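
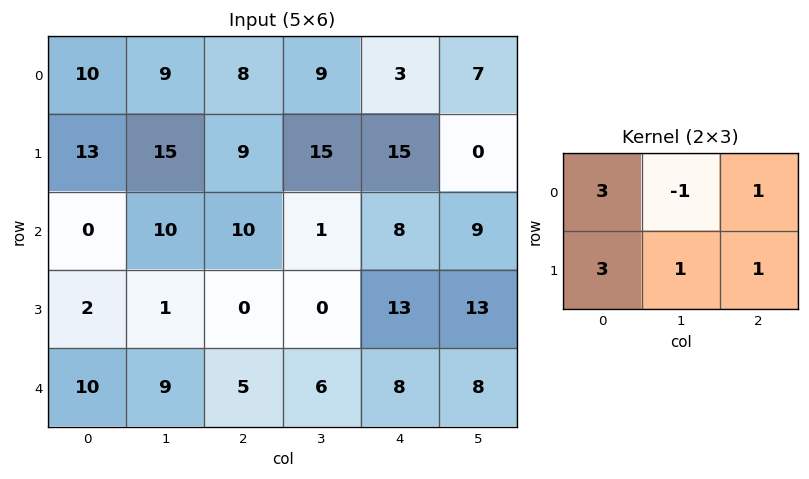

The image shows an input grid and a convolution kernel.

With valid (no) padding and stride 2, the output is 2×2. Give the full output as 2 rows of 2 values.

Output[0,0]: The receptive field on the input at this output position is [10 9 8 / 13 15 9]. Elementwise product with the kernel and sum: 10·3 + 9·-1 + 8·1 + 13·3 + 15·1 + 9·1.

92 75
7 50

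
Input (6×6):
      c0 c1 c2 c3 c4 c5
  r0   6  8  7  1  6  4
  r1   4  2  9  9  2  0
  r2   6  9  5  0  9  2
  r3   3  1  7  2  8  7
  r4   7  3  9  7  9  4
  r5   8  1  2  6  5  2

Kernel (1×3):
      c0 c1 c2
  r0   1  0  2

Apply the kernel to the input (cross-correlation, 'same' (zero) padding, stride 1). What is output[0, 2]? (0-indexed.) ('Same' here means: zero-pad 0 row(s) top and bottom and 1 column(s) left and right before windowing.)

The receptive field on the zero-padded input at this output position is [8 7 1]. Elementwise product with the kernel and sum: 8·1 + 1·2.

10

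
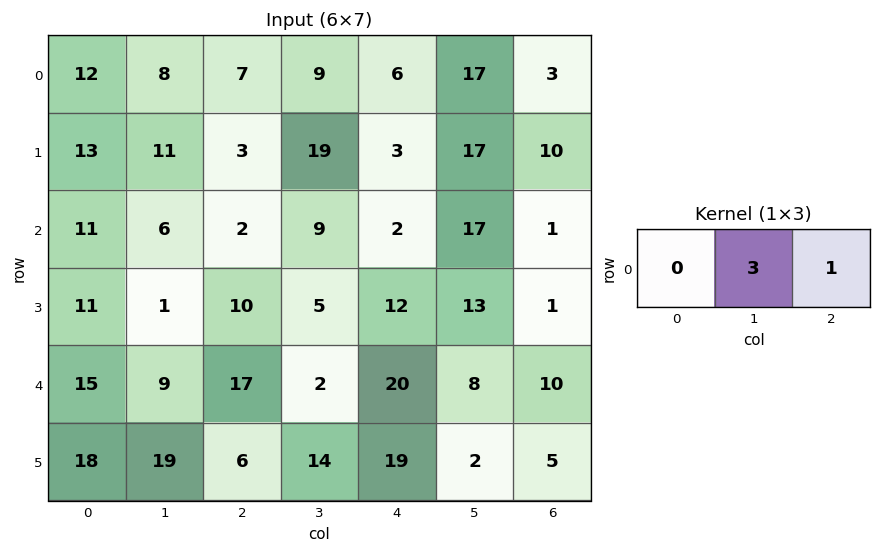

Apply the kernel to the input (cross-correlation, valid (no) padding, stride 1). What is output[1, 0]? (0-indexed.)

The receptive field on the input at this output position is [13 11 3]. Elementwise product with the kernel and sum: 11·3 + 3·1.

36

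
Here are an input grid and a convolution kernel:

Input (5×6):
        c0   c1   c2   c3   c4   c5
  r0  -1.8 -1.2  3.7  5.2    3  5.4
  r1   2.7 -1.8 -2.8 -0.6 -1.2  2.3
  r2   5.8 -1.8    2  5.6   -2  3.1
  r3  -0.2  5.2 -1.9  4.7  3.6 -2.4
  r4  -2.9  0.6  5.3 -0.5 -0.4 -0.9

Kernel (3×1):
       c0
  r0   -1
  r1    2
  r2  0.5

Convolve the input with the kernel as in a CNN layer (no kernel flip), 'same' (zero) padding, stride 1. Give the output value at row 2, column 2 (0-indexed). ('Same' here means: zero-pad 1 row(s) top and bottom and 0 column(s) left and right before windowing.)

The receptive field on the zero-padded input at this output position is [-2.8 / 2 / -1.9]. Elementwise product with the kernel and sum: -2.8·-1 + 2·2 + -1.9·0.5.

5.85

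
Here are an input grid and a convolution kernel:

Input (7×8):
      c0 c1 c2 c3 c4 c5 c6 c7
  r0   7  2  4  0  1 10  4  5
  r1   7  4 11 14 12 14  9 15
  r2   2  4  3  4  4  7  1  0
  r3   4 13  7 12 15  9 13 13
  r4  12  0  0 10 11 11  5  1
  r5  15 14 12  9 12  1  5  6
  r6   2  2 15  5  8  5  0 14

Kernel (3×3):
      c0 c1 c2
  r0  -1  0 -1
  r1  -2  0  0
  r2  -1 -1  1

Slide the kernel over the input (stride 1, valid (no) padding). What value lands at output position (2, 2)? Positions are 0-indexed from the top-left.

The receptive field on the input at this output position is [3 4 4 / 7 12 15 / 0 10 11]. Elementwise product with the kernel and sum: 3·-1 + 4·-1 + 7·-2 + 0·-1 + 10·-1 + 11·1.

-20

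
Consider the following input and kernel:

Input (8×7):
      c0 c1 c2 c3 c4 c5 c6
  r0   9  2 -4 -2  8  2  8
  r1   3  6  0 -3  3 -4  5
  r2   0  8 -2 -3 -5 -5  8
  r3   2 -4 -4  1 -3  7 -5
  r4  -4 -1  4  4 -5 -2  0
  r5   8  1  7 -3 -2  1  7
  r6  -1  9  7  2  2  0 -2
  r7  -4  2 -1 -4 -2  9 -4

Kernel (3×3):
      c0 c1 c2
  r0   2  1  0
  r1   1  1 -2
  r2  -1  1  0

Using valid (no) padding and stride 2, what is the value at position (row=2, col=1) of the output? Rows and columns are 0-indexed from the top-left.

15

The receptive field on the input at this output position is [4 4 -5 / 7 -3 -2 / 7 2 2]. Elementwise product with the kernel and sum: 4·2 + 4·1 + 7·1 + -3·1 + -2·-2 + 7·-1 + 2·1.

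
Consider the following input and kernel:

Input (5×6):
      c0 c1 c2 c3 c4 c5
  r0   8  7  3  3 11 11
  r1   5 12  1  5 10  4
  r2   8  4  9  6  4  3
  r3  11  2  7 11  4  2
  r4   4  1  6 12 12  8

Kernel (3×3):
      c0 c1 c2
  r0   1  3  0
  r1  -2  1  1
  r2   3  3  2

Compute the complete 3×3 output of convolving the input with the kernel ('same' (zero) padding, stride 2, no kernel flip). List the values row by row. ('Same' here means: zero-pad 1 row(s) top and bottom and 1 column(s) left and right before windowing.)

54 41 69
64 71 79
38 39 19

Output[0,0]: The receptive field on the zero-padded input at this output position is [0 0 0 / 0 8 7 / 0 5 12]. Elementwise product with the kernel and sum: 0·1 + 0·3 + 0·-2 + 8·1 + 7·1 + 0·3 + 5·3 + 12·2.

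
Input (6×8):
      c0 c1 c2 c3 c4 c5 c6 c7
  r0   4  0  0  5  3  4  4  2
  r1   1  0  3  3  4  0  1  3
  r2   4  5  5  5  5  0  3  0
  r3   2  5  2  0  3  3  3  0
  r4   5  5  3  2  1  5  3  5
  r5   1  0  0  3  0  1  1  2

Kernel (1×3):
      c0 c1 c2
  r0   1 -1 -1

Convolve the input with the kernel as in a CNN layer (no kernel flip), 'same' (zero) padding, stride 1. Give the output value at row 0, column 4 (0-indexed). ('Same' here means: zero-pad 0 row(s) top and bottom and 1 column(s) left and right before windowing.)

The receptive field on the zero-padded input at this output position is [5 3 4]. Elementwise product with the kernel and sum: 5·1 + 3·-1 + 4·-1.

-2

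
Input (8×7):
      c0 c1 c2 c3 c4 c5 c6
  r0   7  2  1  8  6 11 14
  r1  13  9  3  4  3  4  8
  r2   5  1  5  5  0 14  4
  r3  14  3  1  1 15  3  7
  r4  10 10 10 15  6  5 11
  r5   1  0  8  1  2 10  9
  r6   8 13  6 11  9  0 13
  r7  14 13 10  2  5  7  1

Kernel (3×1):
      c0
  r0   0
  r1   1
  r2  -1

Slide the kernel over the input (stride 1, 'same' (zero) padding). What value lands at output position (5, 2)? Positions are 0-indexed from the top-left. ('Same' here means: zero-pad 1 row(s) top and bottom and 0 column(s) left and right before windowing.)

The receptive field on the zero-padded input at this output position is [10 / 8 / 6]. Elementwise product with the kernel and sum: 8·1 + 6·-1.

2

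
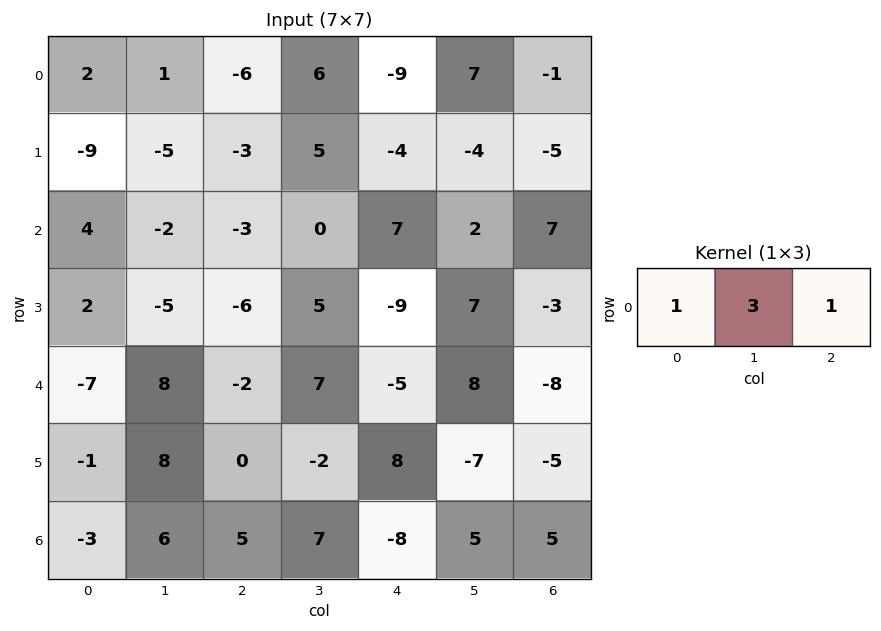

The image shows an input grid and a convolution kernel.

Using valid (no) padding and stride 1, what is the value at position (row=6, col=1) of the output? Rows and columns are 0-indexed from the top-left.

28

The receptive field on the input at this output position is [6 5 7]. Elementwise product with the kernel and sum: 6·1 + 5·3 + 7·1.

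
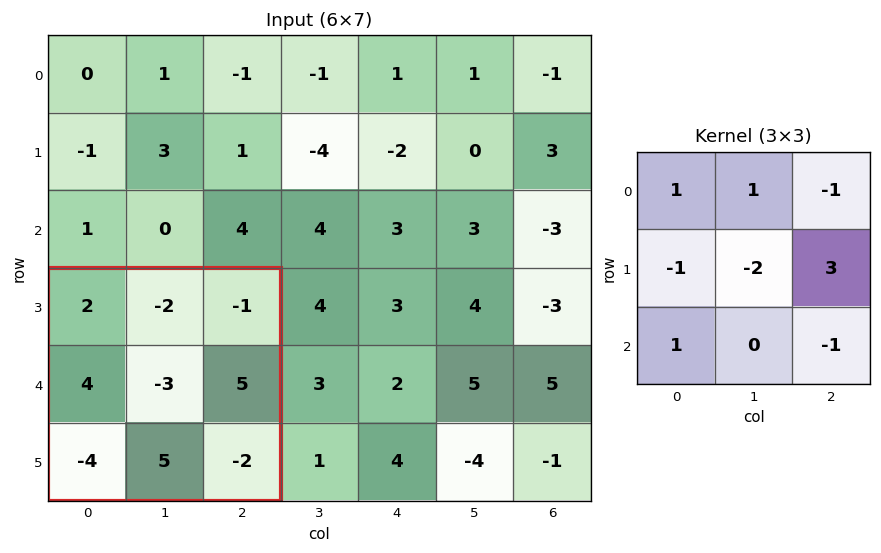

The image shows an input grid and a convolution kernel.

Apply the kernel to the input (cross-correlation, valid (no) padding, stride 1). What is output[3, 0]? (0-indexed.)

The receptive field on the input at this output position is [2 -2 -1 / 4 -3 5 / -4 5 -2]. Elementwise product with the kernel and sum: 2·1 + -2·1 + -1·-1 + 4·-1 + -3·-2 + 5·3 + -4·1 + -2·-1.

16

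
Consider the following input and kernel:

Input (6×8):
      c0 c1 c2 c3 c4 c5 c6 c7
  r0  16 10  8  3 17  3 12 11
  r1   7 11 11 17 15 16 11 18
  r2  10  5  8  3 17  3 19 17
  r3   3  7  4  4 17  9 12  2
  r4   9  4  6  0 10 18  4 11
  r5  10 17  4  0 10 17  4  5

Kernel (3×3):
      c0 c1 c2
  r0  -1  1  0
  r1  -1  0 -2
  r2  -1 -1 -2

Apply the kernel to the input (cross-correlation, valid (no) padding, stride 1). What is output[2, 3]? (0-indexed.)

-54

The receptive field on the input at this output position is [3 17 3 / 4 17 9 / 0 10 18]. Elementwise product with the kernel and sum: 3·-1 + 17·1 + 4·-1 + 9·-2 + 0·-1 + 10·-1 + 18·-2.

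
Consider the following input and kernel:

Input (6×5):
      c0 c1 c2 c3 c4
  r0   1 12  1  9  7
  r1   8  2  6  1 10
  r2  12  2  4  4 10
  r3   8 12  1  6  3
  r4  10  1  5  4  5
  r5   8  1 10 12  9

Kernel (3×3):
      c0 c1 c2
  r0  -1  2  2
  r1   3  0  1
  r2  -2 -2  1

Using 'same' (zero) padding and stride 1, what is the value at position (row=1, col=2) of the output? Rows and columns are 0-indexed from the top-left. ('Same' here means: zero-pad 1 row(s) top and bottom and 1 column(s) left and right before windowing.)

The receptive field on the zero-padded input at this output position is [12 1 9 / 2 6 1 / 2 4 4]. Elementwise product with the kernel and sum: 12·-1 + 1·2 + 9·2 + 2·3 + 1·1 + 2·-2 + 4·-2 + 4·1.

7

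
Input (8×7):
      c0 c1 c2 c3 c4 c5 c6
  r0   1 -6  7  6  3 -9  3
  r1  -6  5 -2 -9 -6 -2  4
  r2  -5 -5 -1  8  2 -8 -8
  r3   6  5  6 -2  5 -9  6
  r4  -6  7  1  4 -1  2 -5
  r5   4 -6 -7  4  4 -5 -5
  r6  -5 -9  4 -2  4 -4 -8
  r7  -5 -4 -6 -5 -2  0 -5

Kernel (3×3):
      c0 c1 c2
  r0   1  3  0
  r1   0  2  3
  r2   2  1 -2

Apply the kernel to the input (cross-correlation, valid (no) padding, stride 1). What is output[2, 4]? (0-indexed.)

The receptive field on the input at this output position is [2 -8 -8 / 5 -9 6 / -1 2 -5]. Elementwise product with the kernel and sum: 2·1 + -8·3 + -9·2 + 6·3 + -1·2 + 2·1 + -5·-2.

-12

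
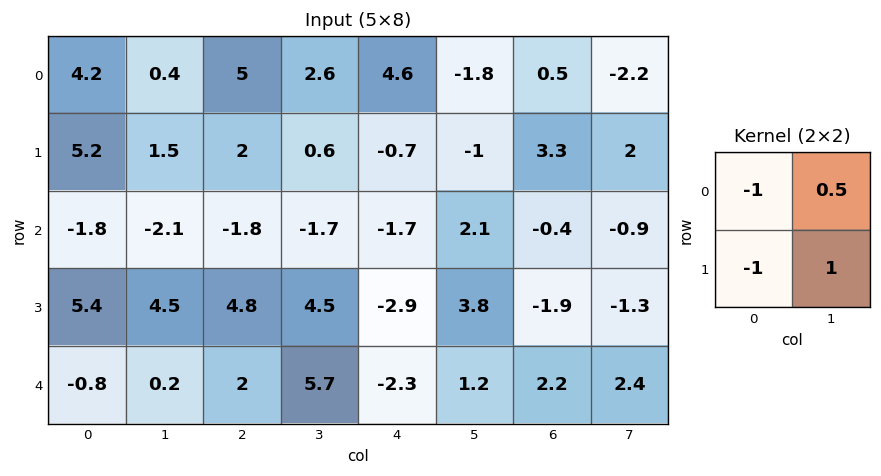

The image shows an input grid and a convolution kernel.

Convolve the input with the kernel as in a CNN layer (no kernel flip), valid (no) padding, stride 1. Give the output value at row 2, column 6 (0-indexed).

The receptive field on the input at this output position is [-0.4 -0.9 / -1.9 -1.3]. Elementwise product with the kernel and sum: -0.4·-1 + -0.9·0.5 + -1.9·-1 + -1.3·1.

0.55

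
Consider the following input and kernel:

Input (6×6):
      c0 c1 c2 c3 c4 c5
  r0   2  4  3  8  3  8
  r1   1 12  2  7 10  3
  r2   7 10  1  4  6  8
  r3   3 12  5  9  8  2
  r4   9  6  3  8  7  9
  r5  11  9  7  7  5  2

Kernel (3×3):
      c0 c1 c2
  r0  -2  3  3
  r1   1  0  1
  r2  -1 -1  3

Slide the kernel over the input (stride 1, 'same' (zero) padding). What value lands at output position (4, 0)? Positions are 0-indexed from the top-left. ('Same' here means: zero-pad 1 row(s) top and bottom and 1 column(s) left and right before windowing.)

67

The receptive field on the zero-padded input at this output position is [0 3 12 / 0 9 6 / 0 11 9]. Elementwise product with the kernel and sum: 0·-2 + 3·3 + 12·3 + 0·1 + 6·1 + 0·-1 + 11·-1 + 9·3.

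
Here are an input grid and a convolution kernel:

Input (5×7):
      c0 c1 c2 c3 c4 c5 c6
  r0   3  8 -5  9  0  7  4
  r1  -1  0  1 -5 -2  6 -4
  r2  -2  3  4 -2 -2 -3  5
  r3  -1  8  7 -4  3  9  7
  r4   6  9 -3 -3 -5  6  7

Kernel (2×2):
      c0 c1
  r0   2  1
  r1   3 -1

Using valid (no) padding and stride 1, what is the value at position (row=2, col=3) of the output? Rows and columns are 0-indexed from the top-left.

The receptive field on the input at this output position is [-2 -2 / -4 3]. Elementwise product with the kernel and sum: -2·2 + -2·1 + -4·3 + 3·-1.

-21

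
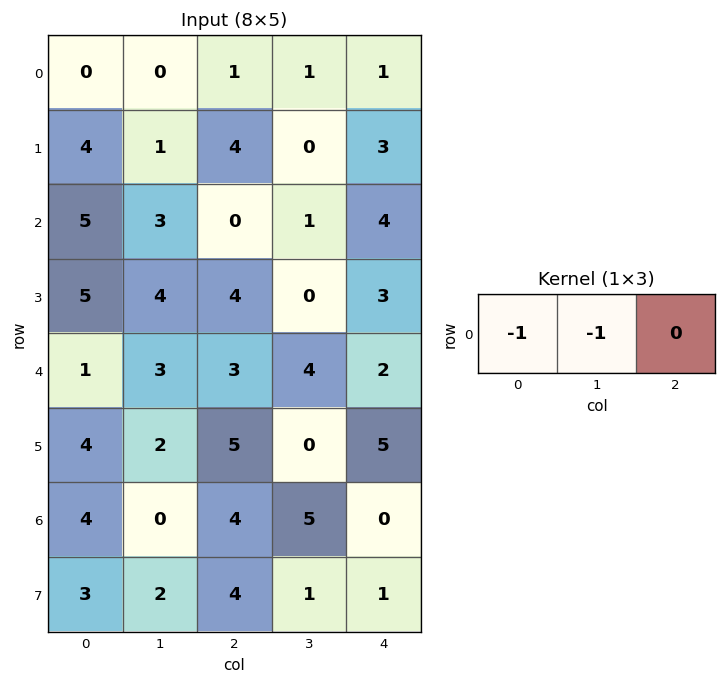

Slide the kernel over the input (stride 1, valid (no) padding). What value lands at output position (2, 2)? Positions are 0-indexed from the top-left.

The receptive field on the input at this output position is [0 1 4]. Elementwise product with the kernel and sum: 0·-1 + 1·-1.

-1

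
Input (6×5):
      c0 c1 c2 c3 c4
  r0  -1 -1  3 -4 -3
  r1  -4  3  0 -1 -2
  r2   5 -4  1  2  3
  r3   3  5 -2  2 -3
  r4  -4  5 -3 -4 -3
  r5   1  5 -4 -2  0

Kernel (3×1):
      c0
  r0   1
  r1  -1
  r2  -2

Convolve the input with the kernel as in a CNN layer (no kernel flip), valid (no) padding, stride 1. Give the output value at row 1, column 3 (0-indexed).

The receptive field on the input at this output position is [-1 / 2 / 2]. Elementwise product with the kernel and sum: -1·1 + 2·-1 + 2·-2.

-7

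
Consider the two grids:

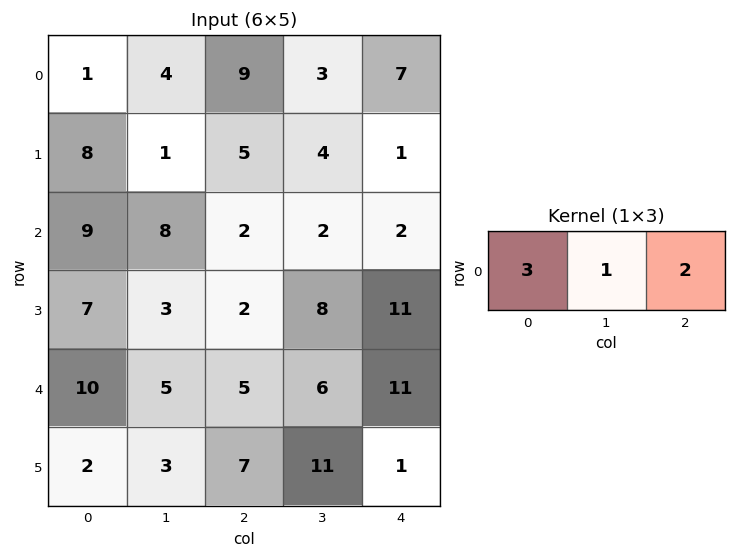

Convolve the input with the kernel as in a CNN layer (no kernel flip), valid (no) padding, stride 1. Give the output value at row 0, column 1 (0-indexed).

27

The receptive field on the input at this output position is [4 9 3]. Elementwise product with the kernel and sum: 4·3 + 9·1 + 3·2.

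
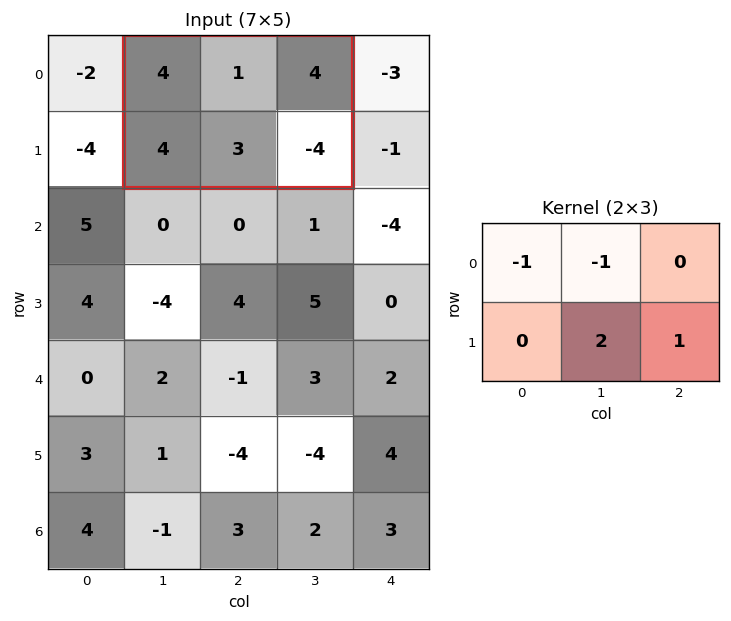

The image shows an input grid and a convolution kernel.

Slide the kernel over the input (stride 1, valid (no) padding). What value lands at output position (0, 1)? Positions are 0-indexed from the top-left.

The receptive field on the input at this output position is [4 1 4 / 4 3 -4]. Elementwise product with the kernel and sum: 4·-1 + 1·-1 + 3·2 + -4·1.

-3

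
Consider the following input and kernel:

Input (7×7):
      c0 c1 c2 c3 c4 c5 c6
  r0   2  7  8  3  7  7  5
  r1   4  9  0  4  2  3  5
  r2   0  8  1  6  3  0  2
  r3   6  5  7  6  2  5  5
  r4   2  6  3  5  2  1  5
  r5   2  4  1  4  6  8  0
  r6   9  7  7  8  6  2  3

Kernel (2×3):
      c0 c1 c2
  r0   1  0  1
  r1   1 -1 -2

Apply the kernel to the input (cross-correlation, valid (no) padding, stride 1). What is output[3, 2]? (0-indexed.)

The receptive field on the input at this output position is [7 6 2 / 3 5 2]. Elementwise product with the kernel and sum: 7·1 + 2·1 + 3·1 + 5·-1 + 2·-2.

3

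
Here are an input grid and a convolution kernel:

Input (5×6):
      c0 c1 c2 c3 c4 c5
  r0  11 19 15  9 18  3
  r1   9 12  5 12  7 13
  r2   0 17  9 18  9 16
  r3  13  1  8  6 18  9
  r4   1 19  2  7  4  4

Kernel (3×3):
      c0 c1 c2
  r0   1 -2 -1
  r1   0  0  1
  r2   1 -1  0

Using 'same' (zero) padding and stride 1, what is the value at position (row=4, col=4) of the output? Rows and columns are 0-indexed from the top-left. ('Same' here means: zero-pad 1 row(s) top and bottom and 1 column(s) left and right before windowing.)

The receptive field on the zero-padded input at this output position is [6 18 9 / 7 4 4 / 0 0 0]. Elementwise product with the kernel and sum: 6·1 + 18·-2 + 9·-1 + 4·1 + 0·1 + 0·-1.

-35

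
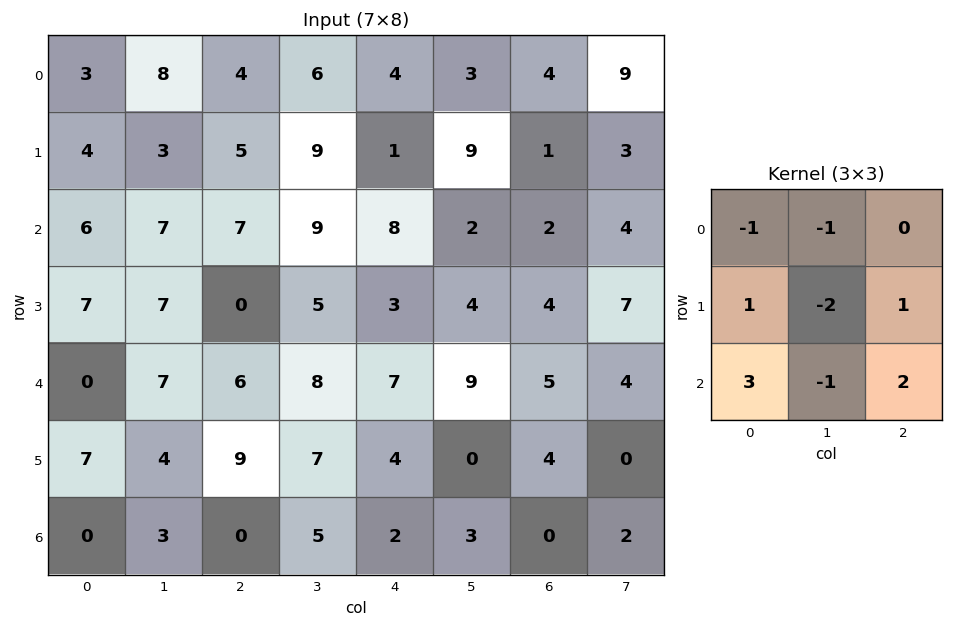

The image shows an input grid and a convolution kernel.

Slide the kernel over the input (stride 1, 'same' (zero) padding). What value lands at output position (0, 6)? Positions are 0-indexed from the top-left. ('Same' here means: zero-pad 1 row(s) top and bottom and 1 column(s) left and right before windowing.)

The receptive field on the zero-padded input at this output position is [0 0 0 / 3 4 9 / 9 1 3]. Elementwise product with the kernel and sum: 0·-1 + 0·-1 + 3·1 + 4·-2 + 9·1 + 9·3 + 1·-1 + 3·2.

36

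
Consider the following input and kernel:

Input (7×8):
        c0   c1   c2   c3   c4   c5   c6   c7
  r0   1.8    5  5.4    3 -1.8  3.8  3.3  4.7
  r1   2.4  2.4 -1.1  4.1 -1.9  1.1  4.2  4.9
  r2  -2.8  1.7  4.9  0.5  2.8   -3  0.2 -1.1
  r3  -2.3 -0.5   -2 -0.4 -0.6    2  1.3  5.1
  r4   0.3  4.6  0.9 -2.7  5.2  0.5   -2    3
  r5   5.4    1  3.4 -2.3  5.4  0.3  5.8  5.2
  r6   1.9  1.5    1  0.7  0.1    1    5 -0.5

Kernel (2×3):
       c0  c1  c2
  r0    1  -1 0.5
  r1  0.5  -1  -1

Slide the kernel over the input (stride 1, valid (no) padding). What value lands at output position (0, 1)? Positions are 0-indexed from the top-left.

The receptive field on the input at this output position is [5 5.4 3 / 2.4 -1.1 4.1]. Elementwise product with the kernel and sum: 5·1 + 5.4·-1 + 3·0.5 + 2.4·0.5 + -1.1·-1 + 4.1·-1.

-0.7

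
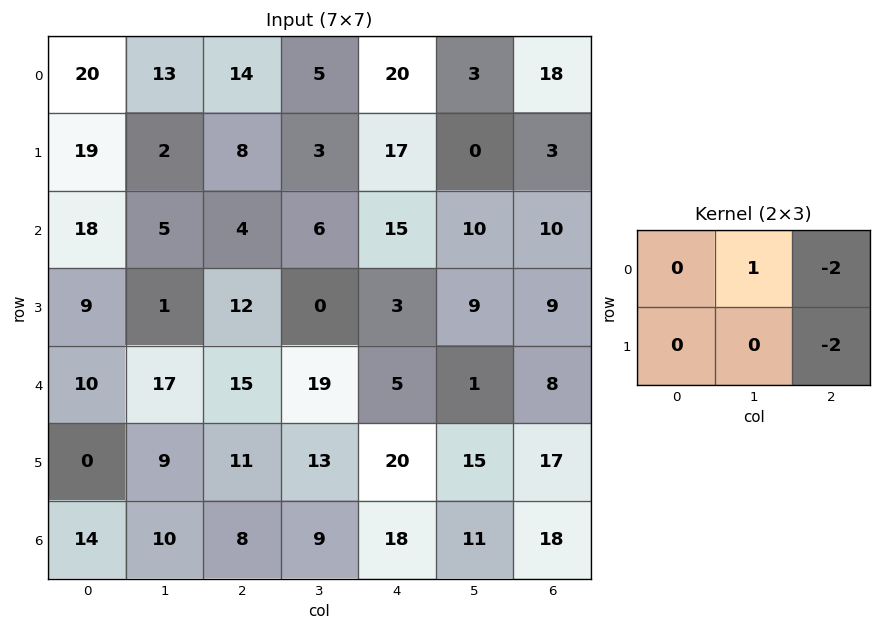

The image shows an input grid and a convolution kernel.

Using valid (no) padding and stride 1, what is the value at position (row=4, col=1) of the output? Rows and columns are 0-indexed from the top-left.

The receptive field on the input at this output position is [17 15 19 / 9 11 13]. Elementwise product with the kernel and sum: 15·1 + 19·-2 + 13·-2.

-49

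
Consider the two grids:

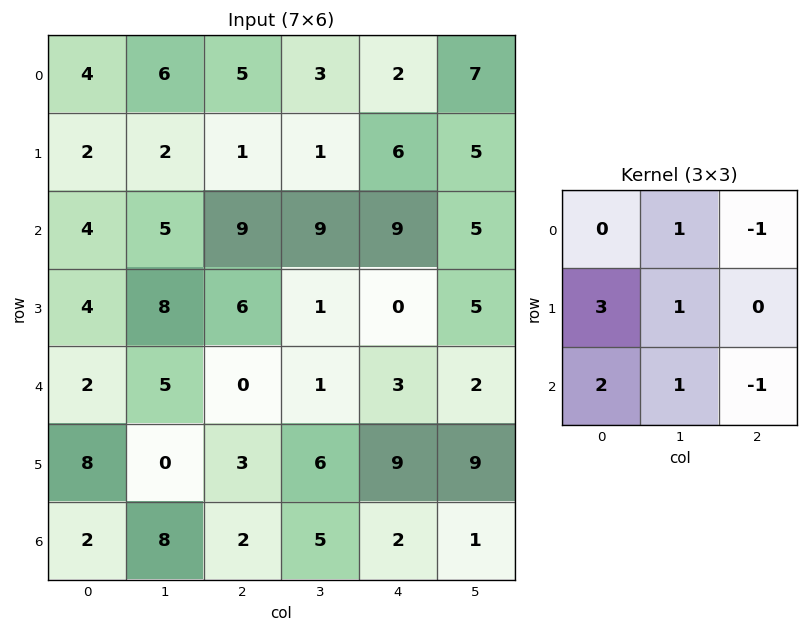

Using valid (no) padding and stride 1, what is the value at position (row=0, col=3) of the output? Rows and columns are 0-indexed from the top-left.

26

The receptive field on the input at this output position is [3 2 7 / 1 6 5 / 9 9 5]. Elementwise product with the kernel and sum: 2·1 + 7·-1 + 1·3 + 6·1 + 9·2 + 9·1 + 5·-1.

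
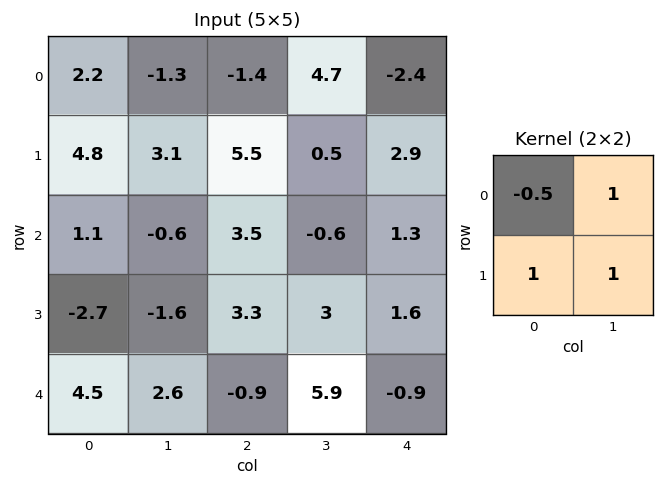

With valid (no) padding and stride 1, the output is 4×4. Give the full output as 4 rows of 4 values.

Output[0,0]: The receptive field on the input at this output position is [2.2 -1.3 / 4.8 3.1]. Elementwise product with the kernel and sum: 2.2·-0.5 + -1.3·1 + 4.8·1 + 3.1·1.

5.5 7.85 11.4 -1.35
1.2 6.85 0.65 3.35
-5.45 5.5 3.95 6.2
6.85 5.8 6.35 5.1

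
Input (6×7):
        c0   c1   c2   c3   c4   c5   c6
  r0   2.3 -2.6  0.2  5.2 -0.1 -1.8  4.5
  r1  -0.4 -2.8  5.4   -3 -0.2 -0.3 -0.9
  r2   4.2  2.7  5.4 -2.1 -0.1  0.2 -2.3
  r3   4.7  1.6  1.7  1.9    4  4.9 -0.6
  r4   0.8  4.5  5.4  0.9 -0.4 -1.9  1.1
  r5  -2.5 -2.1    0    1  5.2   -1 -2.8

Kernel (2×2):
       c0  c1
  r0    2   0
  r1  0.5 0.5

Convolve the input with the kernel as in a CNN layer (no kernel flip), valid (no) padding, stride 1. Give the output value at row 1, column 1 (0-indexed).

The receptive field on the input at this output position is [-2.8 5.4 / 2.7 5.4]. Elementwise product with the kernel and sum: -2.8·2 + 2.7·0.5 + 5.4·0.5.

-1.55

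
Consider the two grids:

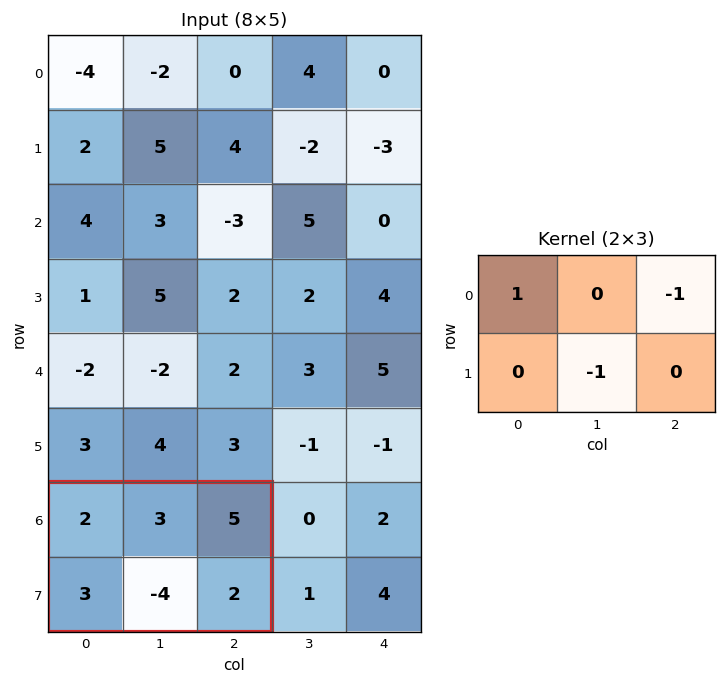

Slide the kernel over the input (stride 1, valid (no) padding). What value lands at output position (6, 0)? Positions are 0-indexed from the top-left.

1

The receptive field on the input at this output position is [2 3 5 / 3 -4 2]. Elementwise product with the kernel and sum: 2·1 + 5·-1 + -4·-1.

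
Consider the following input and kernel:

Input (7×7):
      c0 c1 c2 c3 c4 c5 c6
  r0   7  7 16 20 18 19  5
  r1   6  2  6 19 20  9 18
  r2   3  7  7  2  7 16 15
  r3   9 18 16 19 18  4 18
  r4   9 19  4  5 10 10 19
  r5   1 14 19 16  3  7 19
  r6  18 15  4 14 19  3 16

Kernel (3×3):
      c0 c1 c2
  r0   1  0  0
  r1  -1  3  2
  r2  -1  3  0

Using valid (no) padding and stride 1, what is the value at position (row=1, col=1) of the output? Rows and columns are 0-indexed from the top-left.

The receptive field on the input at this output position is [2 6 19 / 7 7 2 / 18 16 19]. Elementwise product with the kernel and sum: 2·1 + 7·-1 + 7·3 + 2·2 + 18·-1 + 16·3.

50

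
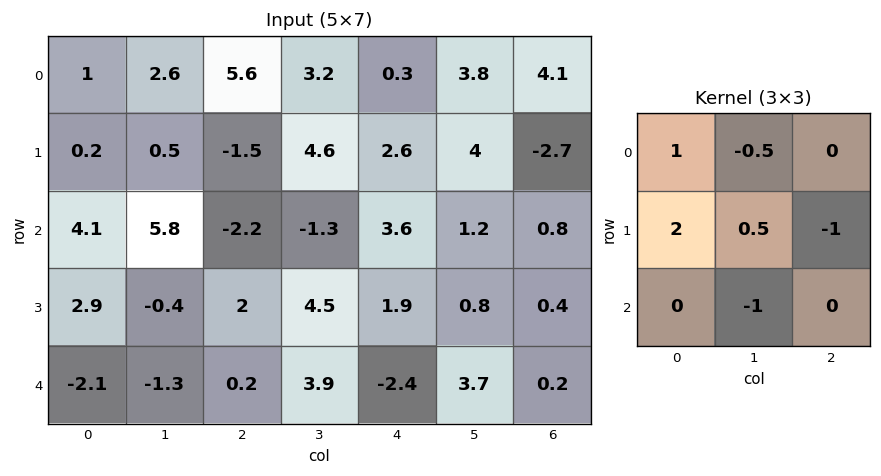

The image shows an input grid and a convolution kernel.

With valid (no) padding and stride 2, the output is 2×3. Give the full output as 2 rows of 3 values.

Output[0,0]: The receptive field on the input at this output position is [1 2.6 5.6 / 0.2 0.5 -1.5 / 4.1 5.8 -2.2]. Elementwise product with the kernel and sum: 1·1 + 2.6·-0.5 + 0.2·2 + 0.5·0.5 + -1.5·-1 + 5.8·-1.
Output[0,1]: The receptive field on the input at this output position is [5.6 3.2 0.3 / -1.5 4.6 2.6 / -2.2 -1.3 3.6]. Elementwise product with the kernel and sum: 5.6·1 + 3.2·-0.5 + -1.5·2 + 4.6·0.5 + 2.6·-1 + -1.3·-1.

-3.95 2 7.1
6.1 -1.1 3.1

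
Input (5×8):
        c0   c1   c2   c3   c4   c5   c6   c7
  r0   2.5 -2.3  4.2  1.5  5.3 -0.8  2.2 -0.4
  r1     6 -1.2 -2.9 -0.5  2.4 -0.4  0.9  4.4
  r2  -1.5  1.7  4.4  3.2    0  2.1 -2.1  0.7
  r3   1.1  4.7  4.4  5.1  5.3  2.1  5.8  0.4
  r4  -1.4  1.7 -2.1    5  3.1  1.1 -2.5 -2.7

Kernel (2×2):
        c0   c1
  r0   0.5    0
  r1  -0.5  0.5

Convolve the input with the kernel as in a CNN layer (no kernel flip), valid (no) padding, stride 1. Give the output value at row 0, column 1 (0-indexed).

-2

The receptive field on the input at this output position is [-2.3 4.2 / -1.2 -2.9]. Elementwise product with the kernel and sum: -2.3·0.5 + -1.2·-0.5 + -2.9·0.5.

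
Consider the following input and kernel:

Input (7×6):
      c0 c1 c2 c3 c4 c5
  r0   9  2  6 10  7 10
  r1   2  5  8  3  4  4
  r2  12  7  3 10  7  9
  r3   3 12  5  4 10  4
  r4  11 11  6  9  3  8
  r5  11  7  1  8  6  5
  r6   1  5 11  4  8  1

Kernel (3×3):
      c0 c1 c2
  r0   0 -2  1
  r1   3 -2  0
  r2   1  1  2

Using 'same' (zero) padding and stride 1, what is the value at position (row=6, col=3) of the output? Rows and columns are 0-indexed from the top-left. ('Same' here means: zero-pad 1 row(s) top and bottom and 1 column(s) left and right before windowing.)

15

The receptive field on the zero-padded input at this output position is [1 8 6 / 11 4 8 / 0 0 0]. Elementwise product with the kernel and sum: 8·-2 + 6·1 + 11·3 + 4·-2 + 0·1 + 0·1 + 0·2.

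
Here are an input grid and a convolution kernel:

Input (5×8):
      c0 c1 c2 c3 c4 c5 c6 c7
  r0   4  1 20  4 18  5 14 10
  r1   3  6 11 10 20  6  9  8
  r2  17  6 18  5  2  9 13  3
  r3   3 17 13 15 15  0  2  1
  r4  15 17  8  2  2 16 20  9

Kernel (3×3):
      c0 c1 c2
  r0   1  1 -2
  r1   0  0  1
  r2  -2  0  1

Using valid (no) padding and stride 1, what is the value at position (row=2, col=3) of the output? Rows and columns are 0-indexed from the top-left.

The receptive field on the input at this output position is [5 2 9 / 15 15 0 / 2 2 16]. Elementwise product with the kernel and sum: 5·1 + 2·1 + 9·-2 + 0·1 + 2·-2 + 16·1.

1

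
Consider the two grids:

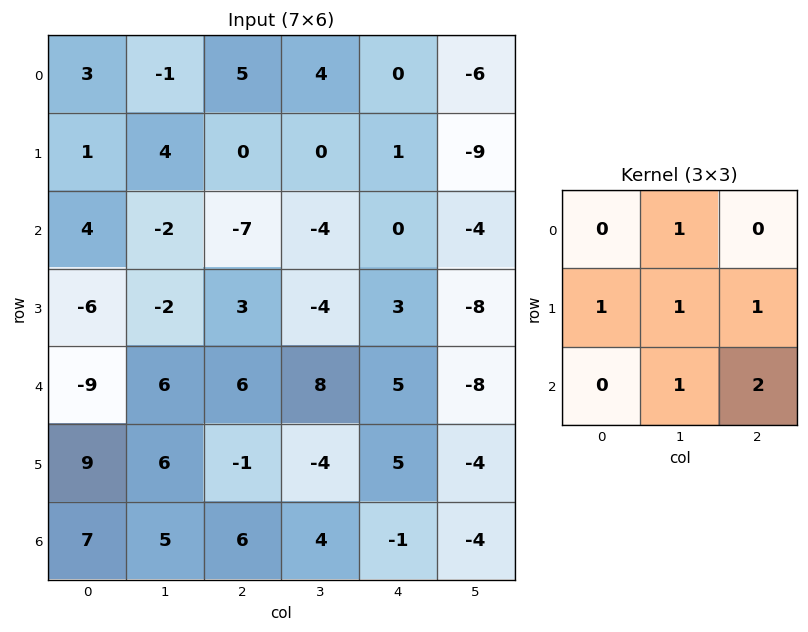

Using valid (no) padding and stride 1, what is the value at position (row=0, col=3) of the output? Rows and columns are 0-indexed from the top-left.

The receptive field on the input at this output position is [4 0 -6 / 0 1 -9 / -4 0 -4]. Elementwise product with the kernel and sum: 0·1 + 0·1 + 1·1 + -9·1 + 0·1 + -4·2.

-16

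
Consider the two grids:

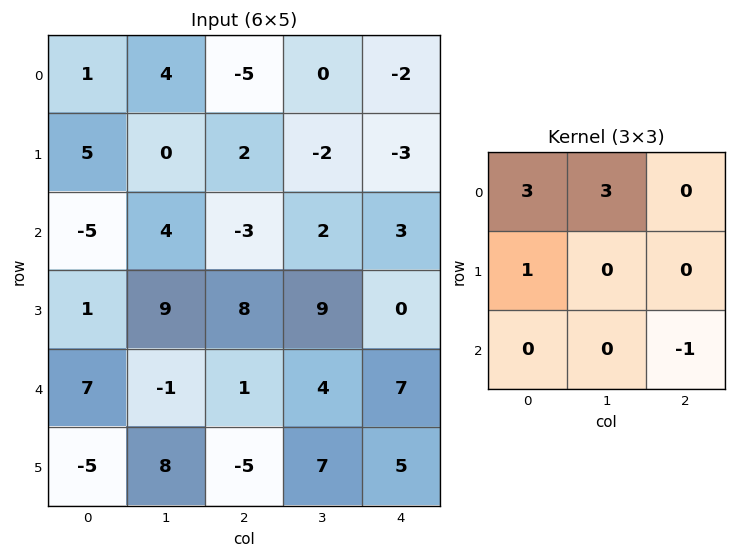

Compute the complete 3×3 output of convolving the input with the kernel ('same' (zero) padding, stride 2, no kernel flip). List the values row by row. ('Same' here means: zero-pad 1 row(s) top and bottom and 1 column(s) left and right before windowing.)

Output[0,0]: The receptive field on the zero-padded input at this output position is [0 0 0 / 0 1 4 / 0 5 0]. Elementwise product with the kernel and sum: 0·3 + 0·3 + 0·1 + 0·-1.

0 6 0
6 1 -13
-5 43 31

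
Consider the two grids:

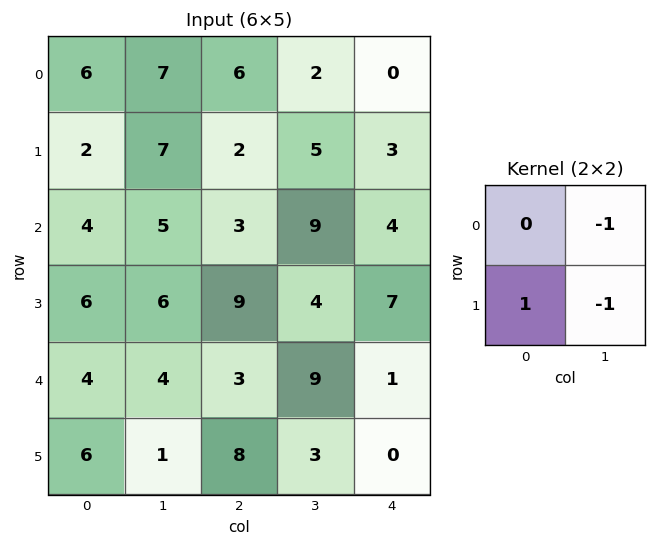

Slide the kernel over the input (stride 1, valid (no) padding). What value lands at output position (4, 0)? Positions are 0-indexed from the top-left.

1

The receptive field on the input at this output position is [4 4 / 6 1]. Elementwise product with the kernel and sum: 4·-1 + 6·1 + 1·-1.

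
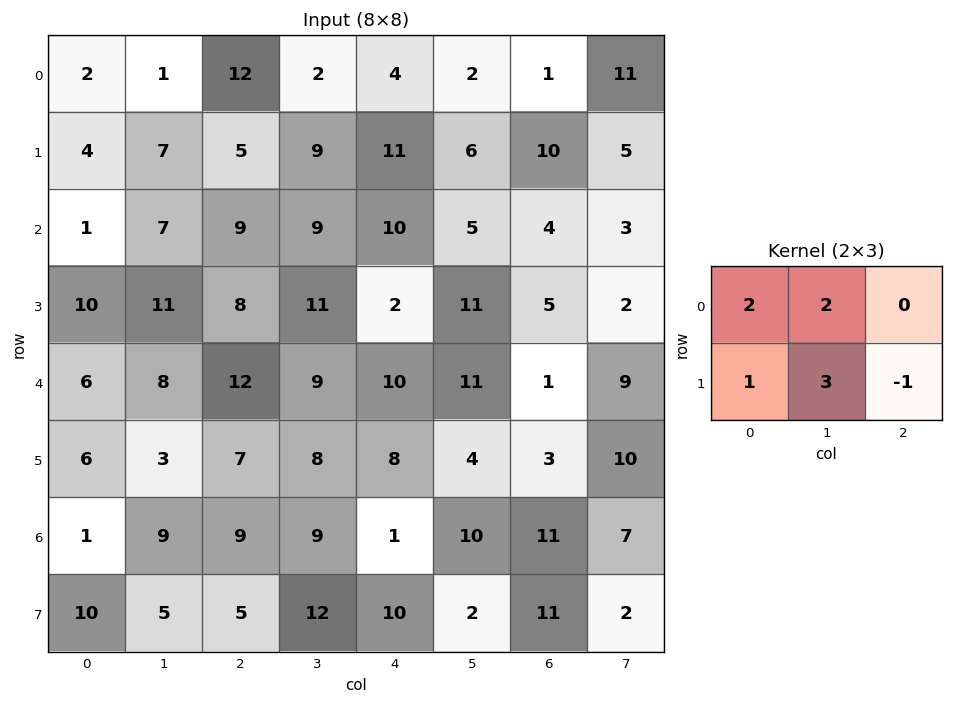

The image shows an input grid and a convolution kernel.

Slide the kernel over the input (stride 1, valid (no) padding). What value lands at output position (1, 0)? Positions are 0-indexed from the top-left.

35

The receptive field on the input at this output position is [4 7 5 / 1 7 9]. Elementwise product with the kernel and sum: 4·2 + 7·2 + 1·1 + 7·3 + 9·-1.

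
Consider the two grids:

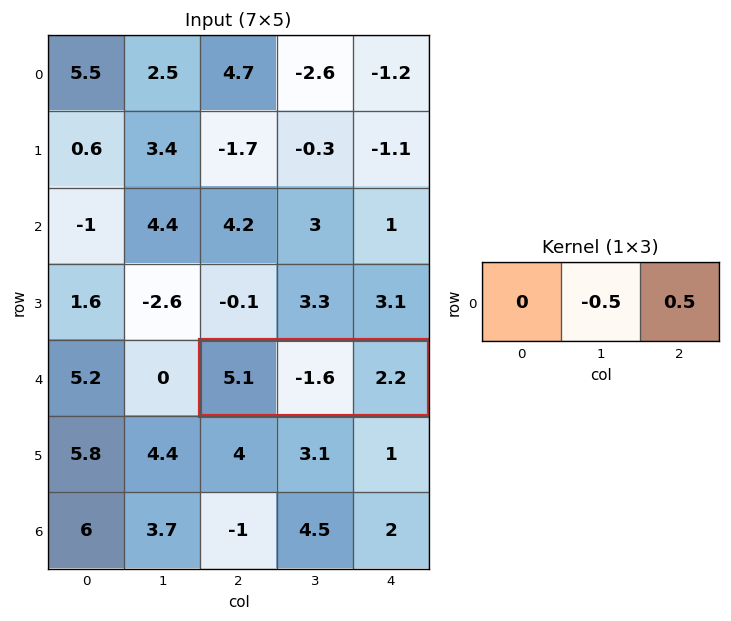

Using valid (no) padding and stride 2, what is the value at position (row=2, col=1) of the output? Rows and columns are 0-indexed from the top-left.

1.9

The receptive field on the input at this output position is [5.1 -1.6 2.2]. Elementwise product with the kernel and sum: -1.6·-0.5 + 2.2·0.5.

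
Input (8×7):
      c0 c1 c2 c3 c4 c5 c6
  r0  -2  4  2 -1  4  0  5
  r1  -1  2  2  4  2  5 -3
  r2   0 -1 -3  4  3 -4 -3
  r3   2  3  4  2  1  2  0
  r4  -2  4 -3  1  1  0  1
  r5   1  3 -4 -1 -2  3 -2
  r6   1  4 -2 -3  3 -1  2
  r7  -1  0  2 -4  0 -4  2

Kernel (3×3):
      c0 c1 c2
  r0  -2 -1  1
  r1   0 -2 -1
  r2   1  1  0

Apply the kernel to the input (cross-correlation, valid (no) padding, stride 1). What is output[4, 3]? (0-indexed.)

-2

The receptive field on the input at this output position is [1 1 0 / -1 -2 3 / -3 3 -1]. Elementwise product with the kernel and sum: 1·-2 + 1·-1 + 0·1 + -2·-2 + 3·-1 + -3·1 + 3·1.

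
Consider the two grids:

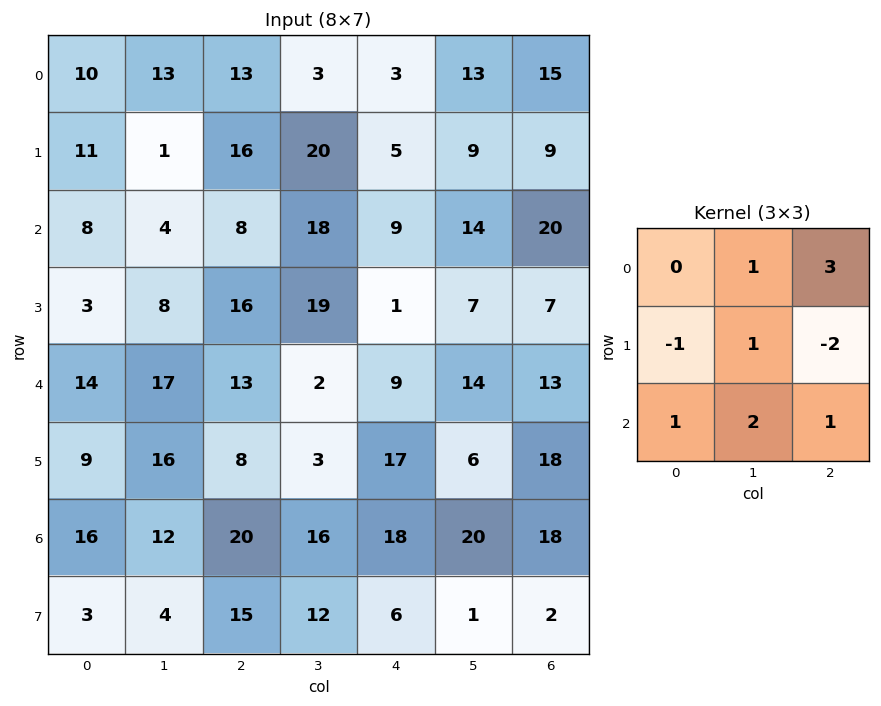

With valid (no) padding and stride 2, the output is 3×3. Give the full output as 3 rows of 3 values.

34 59 101
62 72 116
107 60 82

Output[0,0]: The receptive field on the input at this output position is [10 13 13 / 11 1 16 / 8 4 8]. Elementwise product with the kernel and sum: 13·1 + 13·3 + 11·-1 + 1·1 + 16·-2 + 8·1 + 4·2 + 8·1.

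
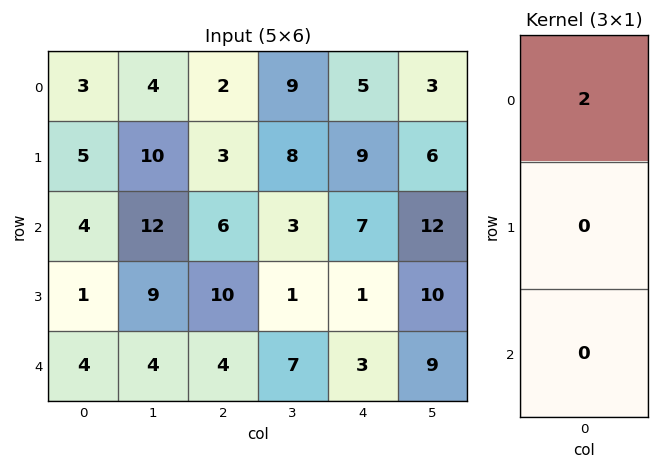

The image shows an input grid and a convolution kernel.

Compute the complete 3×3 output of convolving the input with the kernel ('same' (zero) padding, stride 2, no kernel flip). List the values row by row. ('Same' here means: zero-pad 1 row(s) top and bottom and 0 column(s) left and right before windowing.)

0 0 0
10 6 18
2 20 2

Output[0,0]: The receptive field on the zero-padded input at this output position is [0 / 3 / 5]. Elementwise product with the kernel and sum: 0·2.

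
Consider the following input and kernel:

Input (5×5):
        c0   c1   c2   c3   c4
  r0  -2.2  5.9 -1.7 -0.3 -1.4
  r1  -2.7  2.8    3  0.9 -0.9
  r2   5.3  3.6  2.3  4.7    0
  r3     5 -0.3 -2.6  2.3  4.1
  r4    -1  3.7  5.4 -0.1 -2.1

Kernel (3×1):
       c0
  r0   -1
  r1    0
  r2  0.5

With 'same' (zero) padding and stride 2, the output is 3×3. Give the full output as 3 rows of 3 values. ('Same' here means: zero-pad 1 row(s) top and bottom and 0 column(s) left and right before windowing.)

Output[0,0]: The receptive field on the zero-padded input at this output position is [0 / -2.2 / -2.7]. Elementwise product with the kernel and sum: 0·-1 + -2.7·0.5.
Output[0,1]: The receptive field on the zero-padded input at this output position is [0 / -1.7 / 3]. Elementwise product with the kernel and sum: 0·-1 + 3·0.5.

-1.35 1.5 -0.45
5.2 -4.3 2.95
-5 2.6 -4.1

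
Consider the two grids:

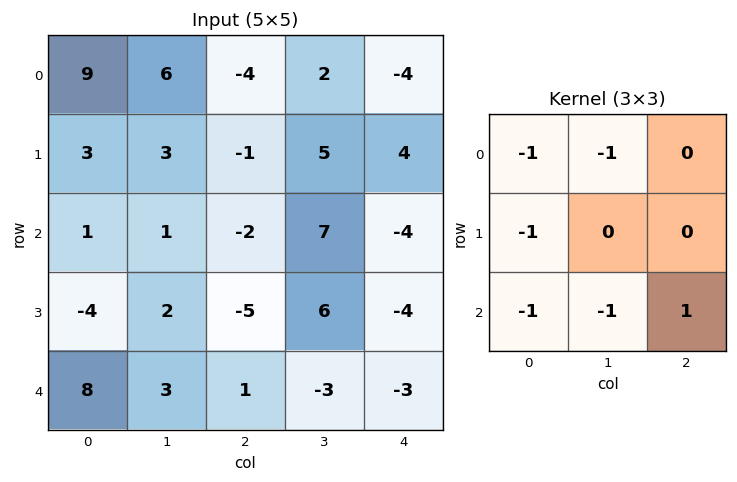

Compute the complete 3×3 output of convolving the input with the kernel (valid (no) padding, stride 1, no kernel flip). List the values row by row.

-22 3 -6
-10 6 -7
-8 -8 -1

Output[0,0]: The receptive field on the input at this output position is [9 6 -4 / 3 3 -1 / 1 1 -2]. Elementwise product with the kernel and sum: 9·-1 + 6·-1 + 3·-1 + 1·-1 + 1·-1 + -2·1.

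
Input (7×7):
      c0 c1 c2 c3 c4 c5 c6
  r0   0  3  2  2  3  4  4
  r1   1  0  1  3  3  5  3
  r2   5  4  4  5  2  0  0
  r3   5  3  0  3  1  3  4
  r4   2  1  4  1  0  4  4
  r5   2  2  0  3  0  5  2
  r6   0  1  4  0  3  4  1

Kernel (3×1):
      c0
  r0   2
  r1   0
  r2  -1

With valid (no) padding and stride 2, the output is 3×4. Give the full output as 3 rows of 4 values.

Output[0,0]: The receptive field on the input at this output position is [0 / 1 / 5]. Elementwise product with the kernel and sum: 0·2 + 5·-1.

-5 0 4 8
8 4 4 -4
4 4 -3 7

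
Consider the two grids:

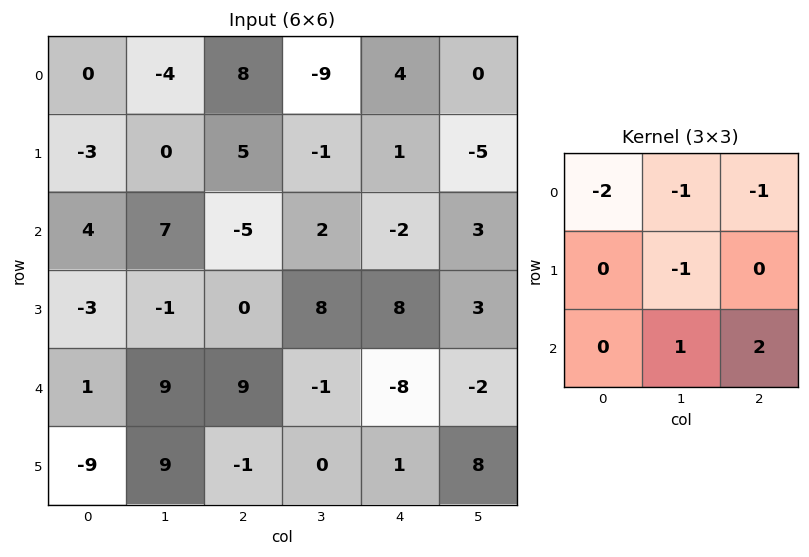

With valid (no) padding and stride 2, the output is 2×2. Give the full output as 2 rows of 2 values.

Output[0,0]: The receptive field on the input at this output position is [0 -4 8 / -3 0 5 / 4 7 -5]. Elementwise product with the kernel and sum: 0·-2 + -4·-1 + 8·-1 + 0·-1 + 7·1 + -5·2.

-7 -12
18 -15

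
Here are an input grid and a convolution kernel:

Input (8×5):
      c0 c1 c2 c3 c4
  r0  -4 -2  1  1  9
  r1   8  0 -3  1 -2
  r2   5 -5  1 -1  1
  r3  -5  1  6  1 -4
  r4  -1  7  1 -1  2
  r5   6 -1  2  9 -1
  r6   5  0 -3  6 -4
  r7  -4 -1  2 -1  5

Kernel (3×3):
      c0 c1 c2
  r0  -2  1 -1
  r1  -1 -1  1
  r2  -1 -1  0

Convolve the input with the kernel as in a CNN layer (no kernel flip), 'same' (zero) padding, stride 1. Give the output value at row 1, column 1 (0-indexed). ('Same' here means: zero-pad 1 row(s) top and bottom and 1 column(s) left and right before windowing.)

The receptive field on the zero-padded input at this output position is [-4 -2 1 / 8 0 -3 / 5 -5 1]. Elementwise product with the kernel and sum: -4·-2 + -2·1 + 1·-1 + 8·-1 + 0·-1 + -3·1 + 5·-1 + -5·-1.

-6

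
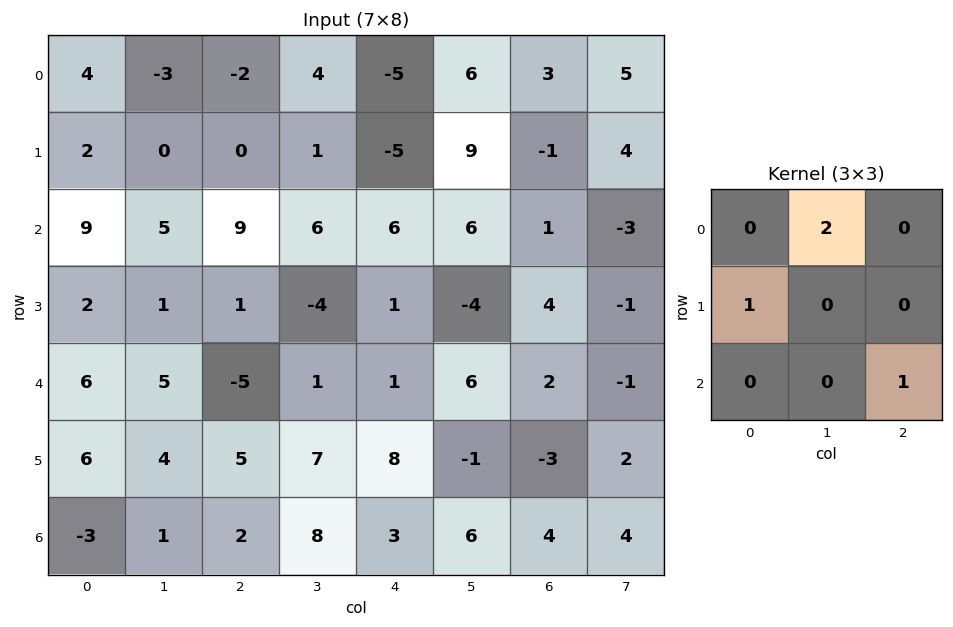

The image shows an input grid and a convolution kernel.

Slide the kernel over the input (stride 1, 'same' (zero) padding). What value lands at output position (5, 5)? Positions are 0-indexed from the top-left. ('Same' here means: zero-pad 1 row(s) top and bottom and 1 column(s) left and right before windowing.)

24

The receptive field on the zero-padded input at this output position is [1 6 2 / 8 -1 -3 / 3 6 4]. Elementwise product with the kernel and sum: 6·2 + 8·1 + 4·1.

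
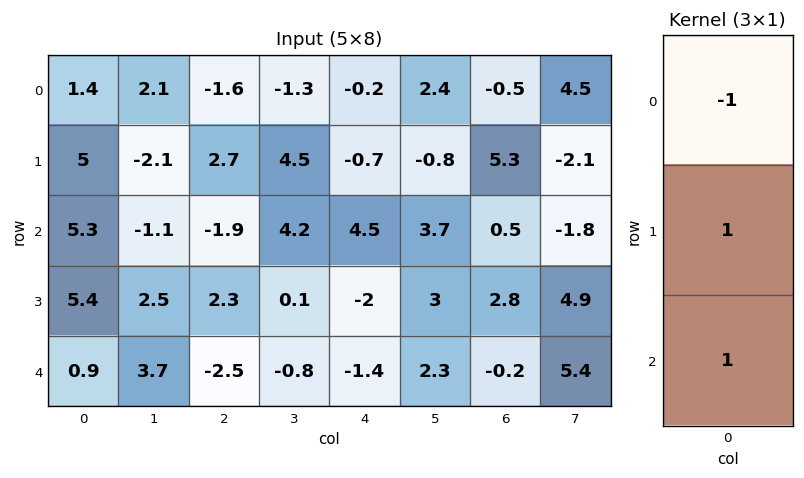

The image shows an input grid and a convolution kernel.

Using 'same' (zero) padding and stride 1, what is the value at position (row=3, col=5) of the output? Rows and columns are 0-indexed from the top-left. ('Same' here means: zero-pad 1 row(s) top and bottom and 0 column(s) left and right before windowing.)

The receptive field on the zero-padded input at this output position is [3.7 / 3 / 2.3]. Elementwise product with the kernel and sum: 3.7·-1 + 3·1 + 2.3·1.

1.6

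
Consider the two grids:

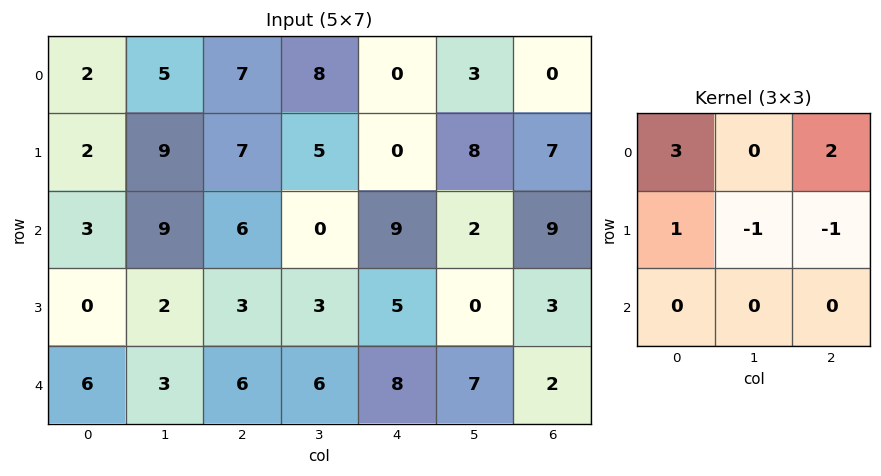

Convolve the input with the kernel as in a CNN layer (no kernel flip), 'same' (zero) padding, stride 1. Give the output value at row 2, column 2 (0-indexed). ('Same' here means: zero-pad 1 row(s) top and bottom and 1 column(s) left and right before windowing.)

The receptive field on the zero-padded input at this output position is [9 7 5 / 9 6 0 / 2 3 3]. Elementwise product with the kernel and sum: 9·3 + 5·2 + 9·1 + 6·-1 + 0·-1.

40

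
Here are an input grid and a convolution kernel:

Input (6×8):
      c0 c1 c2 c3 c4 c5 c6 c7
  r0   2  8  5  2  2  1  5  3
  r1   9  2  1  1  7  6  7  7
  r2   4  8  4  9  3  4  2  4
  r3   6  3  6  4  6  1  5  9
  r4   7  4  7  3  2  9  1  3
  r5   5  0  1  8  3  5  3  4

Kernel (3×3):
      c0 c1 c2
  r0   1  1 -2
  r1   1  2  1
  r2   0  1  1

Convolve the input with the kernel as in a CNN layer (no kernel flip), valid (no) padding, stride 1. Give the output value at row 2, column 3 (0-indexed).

32

The receptive field on the input at this output position is [9 3 4 / 4 6 1 / 3 2 9]. Elementwise product with the kernel and sum: 9·1 + 3·1 + 4·-2 + 4·1 + 6·2 + 1·1 + 2·1 + 9·1.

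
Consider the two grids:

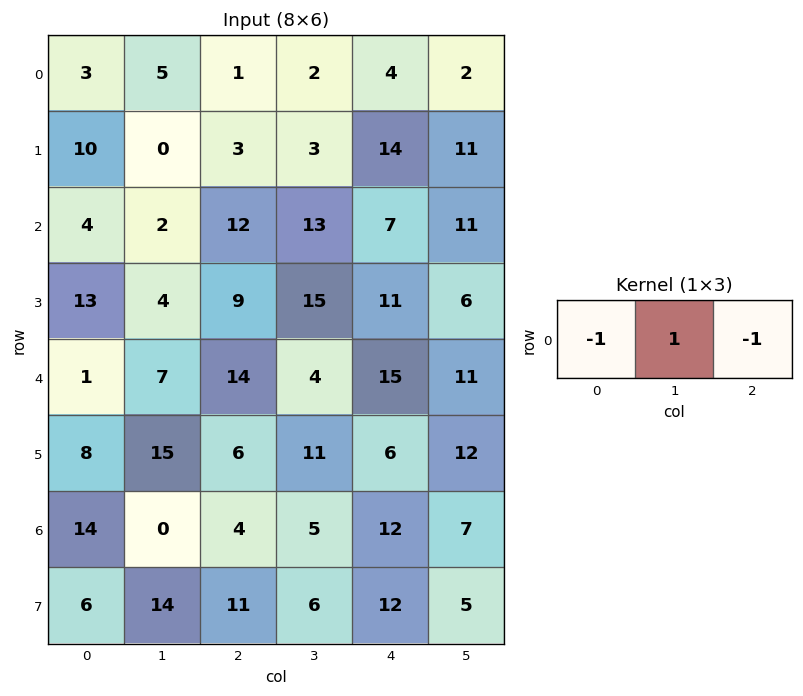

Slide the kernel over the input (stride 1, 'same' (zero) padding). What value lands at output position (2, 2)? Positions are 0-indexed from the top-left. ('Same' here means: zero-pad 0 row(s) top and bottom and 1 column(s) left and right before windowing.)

-3

The receptive field on the zero-padded input at this output position is [2 12 13]. Elementwise product with the kernel and sum: 2·-1 + 12·1 + 13·-1.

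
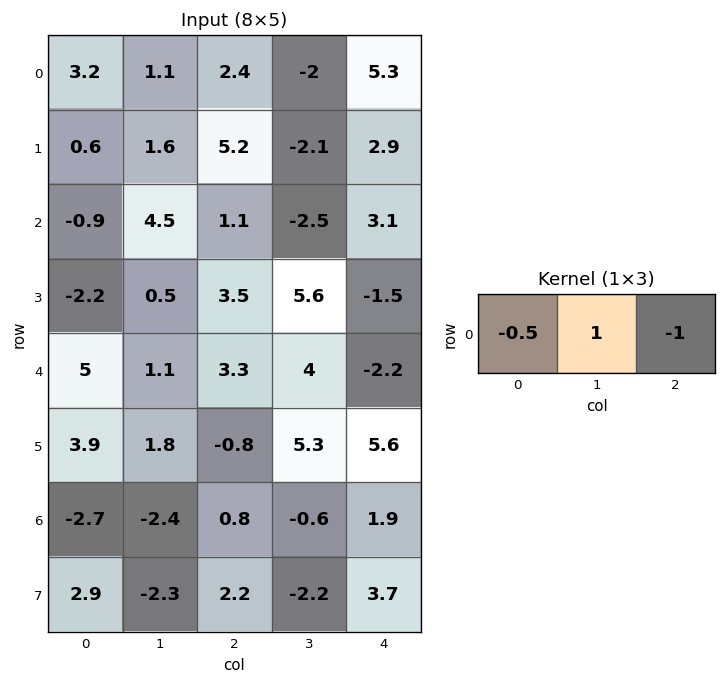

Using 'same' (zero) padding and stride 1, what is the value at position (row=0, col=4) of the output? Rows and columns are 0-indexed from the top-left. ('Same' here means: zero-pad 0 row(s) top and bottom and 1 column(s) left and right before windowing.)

The receptive field on the zero-padded input at this output position is [-2 5.3 0]. Elementwise product with the kernel and sum: -2·-0.5 + 5.3·1 + 0·-1.

6.3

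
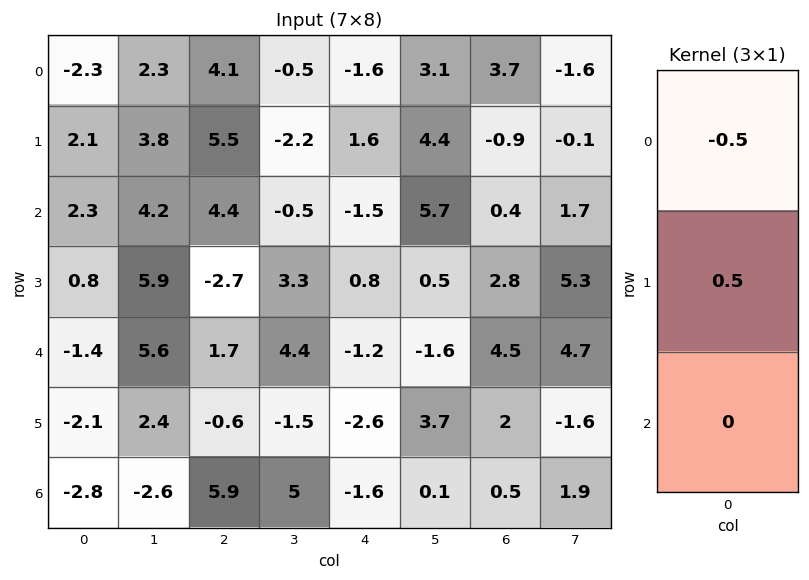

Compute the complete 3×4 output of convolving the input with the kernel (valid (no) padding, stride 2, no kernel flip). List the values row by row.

2.2 0.7 1.6 -2.3
-0.75 -3.55 1.15 1.2
-0.35 -1.15 -0.7 -1.25

Output[0,0]: The receptive field on the input at this output position is [-2.3 / 2.1 / 2.3]. Elementwise product with the kernel and sum: -2.3·-0.5 + 2.1·0.5.
Output[0,1]: The receptive field on the input at this output position is [4.1 / 5.5 / 4.4]. Elementwise product with the kernel and sum: 4.1·-0.5 + 5.5·0.5.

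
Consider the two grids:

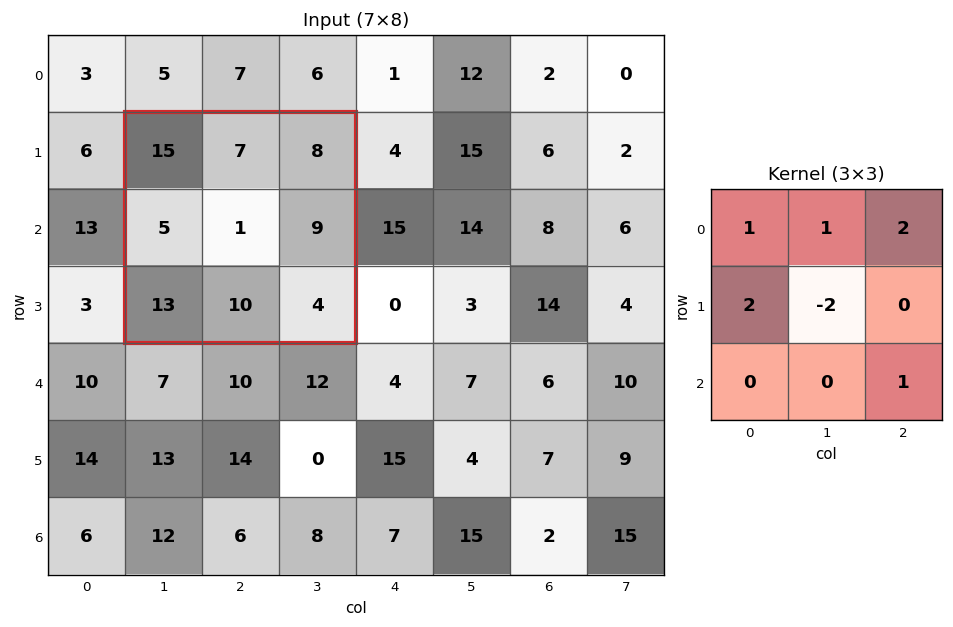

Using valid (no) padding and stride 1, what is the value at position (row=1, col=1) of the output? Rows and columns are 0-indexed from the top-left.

The receptive field on the input at this output position is [15 7 8 / 5 1 9 / 13 10 4]. Elementwise product with the kernel and sum: 15·1 + 7·1 + 8·2 + 5·2 + 1·-2 + 4·1.

50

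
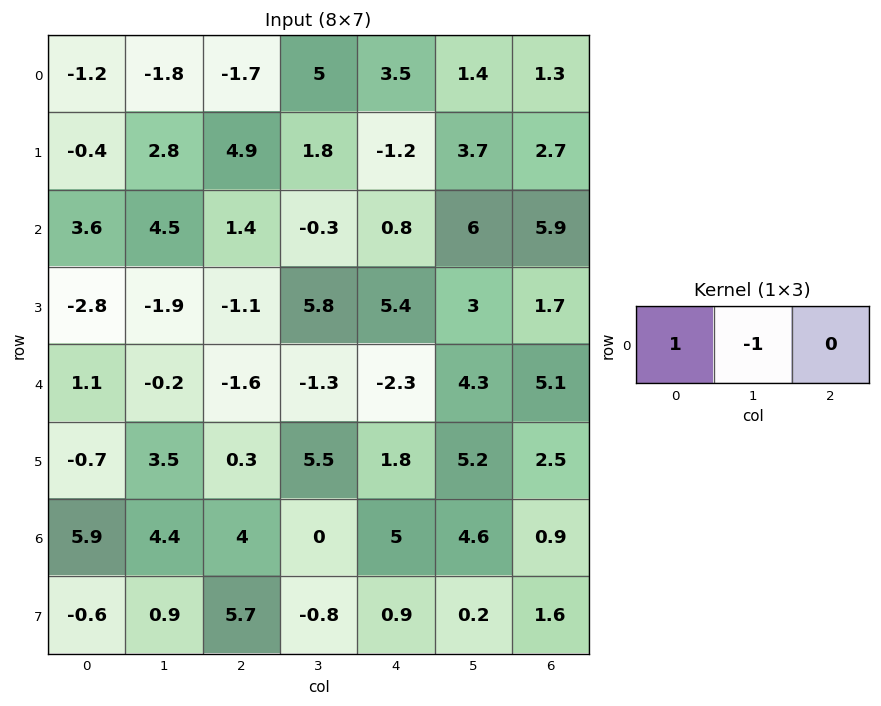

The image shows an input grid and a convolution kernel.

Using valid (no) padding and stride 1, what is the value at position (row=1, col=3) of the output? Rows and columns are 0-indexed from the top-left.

3

The receptive field on the input at this output position is [1.8 -1.2 3.7]. Elementwise product with the kernel and sum: 1.8·1 + -1.2·-1.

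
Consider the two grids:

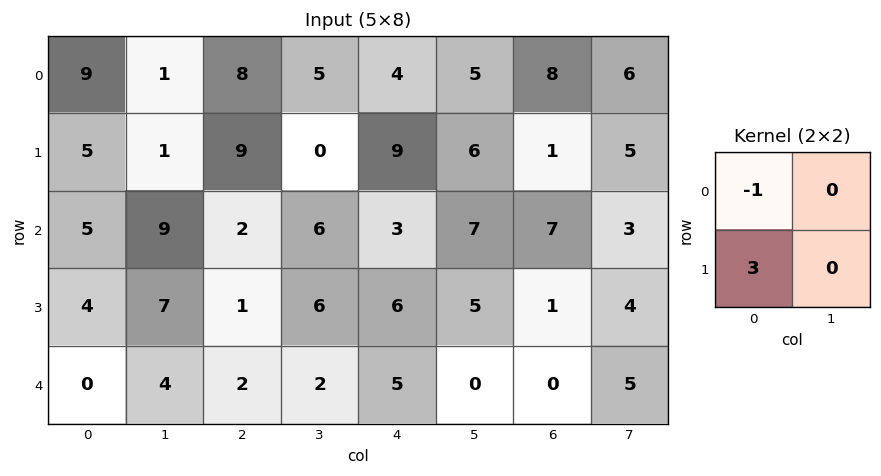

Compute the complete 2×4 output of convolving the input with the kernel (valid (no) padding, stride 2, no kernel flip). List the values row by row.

6 19 23 -5
7 1 15 -4

Output[0,0]: The receptive field on the input at this output position is [9 1 / 5 1]. Elementwise product with the kernel and sum: 9·-1 + 5·3.
Output[0,1]: The receptive field on the input at this output position is [8 5 / 9 0]. Elementwise product with the kernel and sum: 8·-1 + 9·3.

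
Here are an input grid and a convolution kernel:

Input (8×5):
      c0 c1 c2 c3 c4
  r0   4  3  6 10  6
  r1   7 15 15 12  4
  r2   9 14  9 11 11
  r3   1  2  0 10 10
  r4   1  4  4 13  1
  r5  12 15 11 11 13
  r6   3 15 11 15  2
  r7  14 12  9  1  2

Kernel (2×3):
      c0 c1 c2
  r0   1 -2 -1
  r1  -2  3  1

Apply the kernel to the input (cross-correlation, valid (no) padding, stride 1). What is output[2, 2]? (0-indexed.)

16

The receptive field on the input at this output position is [9 11 11 / 0 10 10]. Elementwise product with the kernel and sum: 9·1 + 11·-2 + 11·-1 + 0·-2 + 10·3 + 10·1.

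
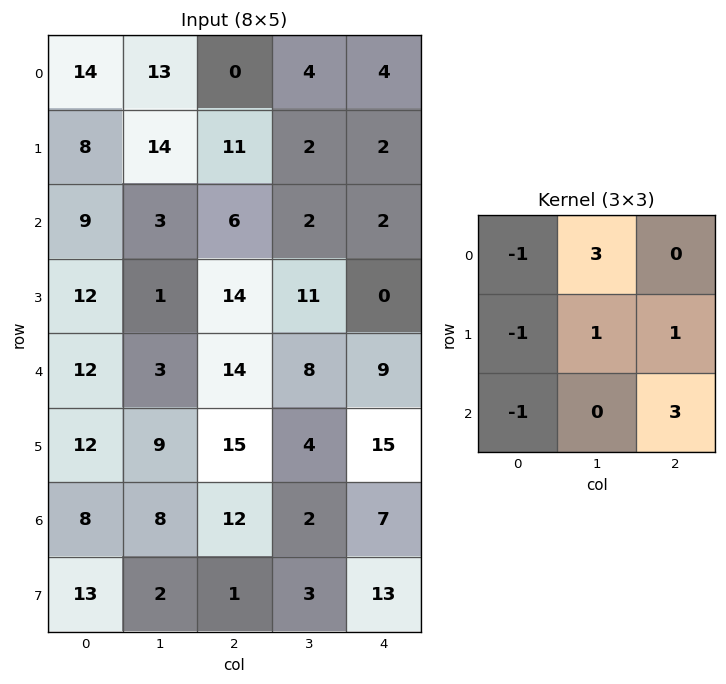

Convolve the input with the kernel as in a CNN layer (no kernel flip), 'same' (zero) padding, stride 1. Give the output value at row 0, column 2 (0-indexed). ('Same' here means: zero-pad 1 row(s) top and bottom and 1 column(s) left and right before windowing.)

-17

The receptive field on the zero-padded input at this output position is [0 0 0 / 13 0 4 / 14 11 2]. Elementwise product with the kernel and sum: 0·-1 + 0·3 + 13·-1 + 0·1 + 4·1 + 14·-1 + 2·3.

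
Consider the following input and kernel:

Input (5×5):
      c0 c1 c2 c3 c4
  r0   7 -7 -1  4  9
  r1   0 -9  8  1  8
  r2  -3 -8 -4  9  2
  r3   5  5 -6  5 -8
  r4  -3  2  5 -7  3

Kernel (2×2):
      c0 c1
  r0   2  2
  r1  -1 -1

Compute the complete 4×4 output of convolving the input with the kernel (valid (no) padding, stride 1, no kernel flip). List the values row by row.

9 -15 -3 17
-7 10 13 7
-32 -23 11 25
21 -9 0 -2

Output[0,0]: The receptive field on the input at this output position is [7 -7 / 0 -9]. Elementwise product with the kernel and sum: 7·2 + -7·2 + 0·-1 + -9·-1.
Output[0,1]: The receptive field on the input at this output position is [-7 -1 / -9 8]. Elementwise product with the kernel and sum: -7·2 + -1·2 + -9·-1 + 8·-1.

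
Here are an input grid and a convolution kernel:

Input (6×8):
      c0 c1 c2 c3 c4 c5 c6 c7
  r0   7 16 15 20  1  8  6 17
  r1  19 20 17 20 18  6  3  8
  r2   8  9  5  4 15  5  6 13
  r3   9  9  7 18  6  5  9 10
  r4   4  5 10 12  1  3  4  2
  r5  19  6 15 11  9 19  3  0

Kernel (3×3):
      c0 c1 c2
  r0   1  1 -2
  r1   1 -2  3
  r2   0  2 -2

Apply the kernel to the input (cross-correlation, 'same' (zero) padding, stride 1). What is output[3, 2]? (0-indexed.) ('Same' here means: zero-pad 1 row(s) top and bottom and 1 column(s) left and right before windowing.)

51

The receptive field on the zero-padded input at this output position is [9 5 4 / 9 7 18 / 5 10 12]. Elementwise product with the kernel and sum: 9·1 + 5·1 + 4·-2 + 9·1 + 7·-2 + 18·3 + 10·2 + 12·-2.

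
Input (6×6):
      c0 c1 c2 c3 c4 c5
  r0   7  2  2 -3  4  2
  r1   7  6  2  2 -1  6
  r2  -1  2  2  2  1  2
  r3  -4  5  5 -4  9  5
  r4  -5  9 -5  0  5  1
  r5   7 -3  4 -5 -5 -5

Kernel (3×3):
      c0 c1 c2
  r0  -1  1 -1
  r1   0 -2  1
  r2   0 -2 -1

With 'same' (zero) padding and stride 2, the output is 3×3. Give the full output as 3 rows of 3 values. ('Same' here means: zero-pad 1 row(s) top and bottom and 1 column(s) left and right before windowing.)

-32 -13 -10
8 -14 -32
-1 11 14

Output[0,0]: The receptive field on the zero-padded input at this output position is [0 0 0 / 0 7 2 / 0 7 6]. Elementwise product with the kernel and sum: 0·-1 + 0·1 + 0·-1 + 7·-2 + 2·1 + 7·-2 + 6·-1.
Output[0,1]: The receptive field on the zero-padded input at this output position is [0 0 0 / 2 2 -3 / 6 2 2]. Elementwise product with the kernel and sum: 0·-1 + 0·1 + 0·-1 + 2·-2 + -3·1 + 2·-2 + 2·-1.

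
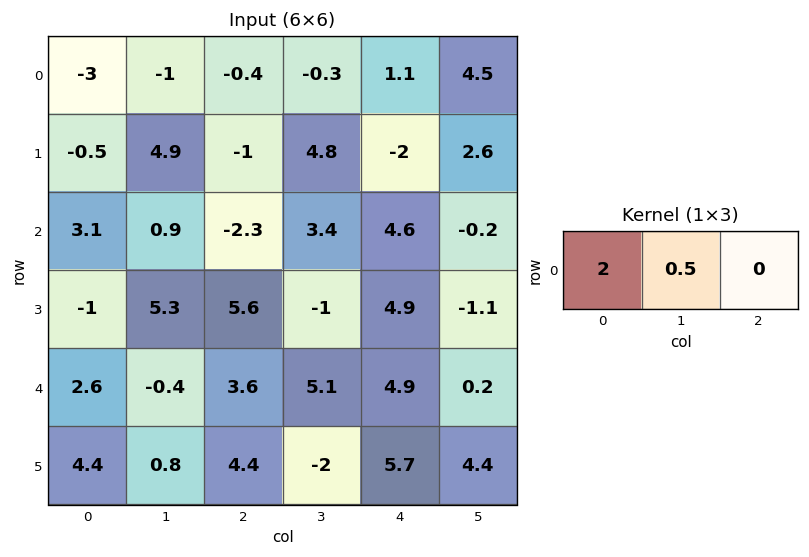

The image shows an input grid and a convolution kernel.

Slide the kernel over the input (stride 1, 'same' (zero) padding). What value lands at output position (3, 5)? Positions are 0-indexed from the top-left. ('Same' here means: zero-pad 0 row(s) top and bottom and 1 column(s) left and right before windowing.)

9.25

The receptive field on the zero-padded input at this output position is [4.9 -1.1 0]. Elementwise product with the kernel and sum: 4.9·2 + -1.1·0.5.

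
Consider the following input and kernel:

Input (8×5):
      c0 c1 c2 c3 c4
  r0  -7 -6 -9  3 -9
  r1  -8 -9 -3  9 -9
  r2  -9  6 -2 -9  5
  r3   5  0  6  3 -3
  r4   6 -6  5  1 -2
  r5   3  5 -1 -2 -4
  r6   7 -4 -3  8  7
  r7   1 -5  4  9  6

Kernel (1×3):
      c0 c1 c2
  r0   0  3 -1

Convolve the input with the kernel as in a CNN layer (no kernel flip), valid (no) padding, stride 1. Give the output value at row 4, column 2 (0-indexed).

The receptive field on the input at this output position is [5 1 -2]. Elementwise product with the kernel and sum: 1·3 + -2·-1.

5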